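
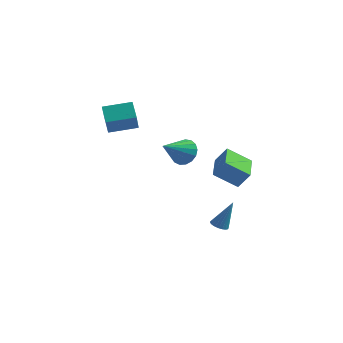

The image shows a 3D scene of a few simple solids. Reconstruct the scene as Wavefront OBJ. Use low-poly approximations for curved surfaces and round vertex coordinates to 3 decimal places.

v -4.379 1.53 1.767
v -4.233 0.82 2.87
v -2.972 2.205 2.016
v -2.826 1.495 3.119
v -3.854 0.665 1.141
v -3.708 -0.045 2.244
v -2.447 1.34 1.39
v -2.301 0.63 2.493
v 0.439 -0.062 0.768
v 1.003 0.075 1.361
v -0.259 -1.358 1.732
v 0.701 0.313 1.461
v 0.338 0.464 1.403
v -0.001 0.495 1.199
v -0.24 0.399 0.896
v -0.323 0.197 0.564
v -0.231 -0.064 0.279
v 0.014 -0.325 0.106
v 0.356 -0.525 0.085
v 0.718 -0.619 0.22
v 1.015 -0.585 0.481
v 1.181 -0.432 0.808
v 1.177 -0.193 1.125
v 2.308 -1.244 0.076
v 2.903 -1.146 0.96
v 1.9 0.456 0.162
v 2.495 0.554 1.046
v 3.505 -0.914 -0.766
v 4.1 -0.816 0.118
v 3.097 0.786 -0.68
v 3.692 0.884 0.204
v 2.319 -0.088 -4.188
v 2.666 0.221 -4.397
v 2.921 0.288 -2.632
v 2.503 0.353 -4.366
v 2.308 0.408 -4.304
v 2.115 0.378 -4.221
v 1.957 0.267 -4.134
v 1.862 0.094 -4.055
v 1.845 -0.11 -3.999
v 1.911 -0.31 -3.976
v 2.047 -0.472 -3.99
v 2.231 -0.568 -4.037
v 2.429 -0.58 -4.111
v 2.608 -0.508 -4.198
v 2.738 -0.363 -4.283
v 2.795 -0.171 -4.352
v 2.769 0.036 -4.392
f 2 4 1
f 5 2 1
f 1 4 3
f 3 5 1
f 2 8 4
f 6 2 5
f 6 8 2
f 4 8 3
f 7 5 3
f 3 8 7
f 7 6 5
f 8 6 7
f 10 9 12
f 10 12 11
f 12 9 13
f 12 13 11
f 13 9 14
f 13 14 11
f 14 9 15
f 14 15 11
f 15 9 16
f 15 16 11
f 16 9 17
f 16 17 11
f 17 9 18
f 17 18 11
f 18 9 19
f 18 19 11
f 19 9 20
f 19 20 11
f 20 9 21
f 20 21 11
f 21 9 22
f 21 22 11
f 22 9 23
f 22 23 11
f 23 9 10
f 23 10 11
f 25 27 24
f 28 25 24
f 24 27 26
f 26 28 24
f 25 31 27
f 29 25 28
f 29 31 25
f 27 31 26
f 30 28 26
f 26 31 30
f 30 29 28
f 31 29 30
f 33 32 35
f 33 35 34
f 35 32 36
f 35 36 34
f 36 32 37
f 36 37 34
f 37 32 38
f 37 38 34
f 38 32 39
f 38 39 34
f 39 32 40
f 39 40 34
f 40 32 41
f 40 41 34
f 41 32 42
f 41 42 34
f 42 32 43
f 42 43 34
f 43 32 44
f 43 44 34
f 44 32 45
f 44 45 34
f 45 32 46
f 45 46 34
f 46 32 47
f 46 47 34
f 47 32 48
f 47 48 34
f 48 32 33
f 48 33 34



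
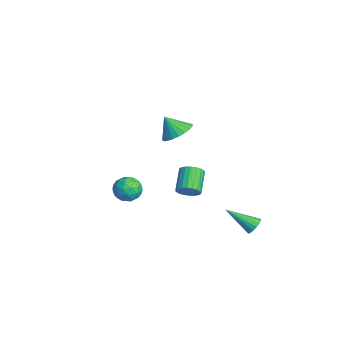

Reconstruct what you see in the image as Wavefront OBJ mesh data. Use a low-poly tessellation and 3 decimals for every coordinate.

v 1.644 0.537 3.258
v 2.576 0.42 3.539
v 1.236 -0.117 4.342
v 2.478 0.774 3.715
v 2.235 1.087 3.812
v 1.891 1.305 3.814
v 1.504 1.39 3.719
v 1.141 1.327 3.544
v 0.865 1.128 3.32
v 0.724 0.826 3.085
v 0.742 0.474 2.88
v 0.916 0.133 2.741
v 1.216 -0.138 2.69
v 1.59 -0.293 2.738
v 1.973 -0.304 2.876
v 2.3 -0.17 3.08
v 2.513 0.086 3.314
v 1.888 -1.708 -0.151
v 2.415 -1.623 -0.855
v 2.125 -3.117 -0.145
v 2.652 -3.032 -0.849
v 2.905 -2.709 -0.067
v 2.758 -1.838 -0.071
v 1.782 -2.902 -0.929
v 1.635 -2.031 -0.933
v 2.349 -2.36 -1.336
v 3.043 -2.241 -0.803
v 1.497 -2.499 -0.197
v 2.191 -2.38 0.336
v 2.131 -1.542 -0.504
v 2.409 -3.198 -0.496
v 2.558 -3.009 -0.037
v 2.867 -2.958 -0.451
v 2.333 -1.668 -0.042
v 2.642 -1.618 -0.456
v 2.93 -2.257 0.007
v 1.898 -3.122 -0.544
v 2.207 -3.072 -0.958
v 1.673 -1.782 -0.549
v 1.982 -1.731 -0.963
v 1.61 -2.483 -1.007
v 2.401 -1.925 -1.2
v 2.54 -2.753 -1.197
v 2.029 -2.677 -1.244
v 1.943 -2.165 -1.246
v 2.809 -1.855 -0.887
v 2.948 -2.683 -0.883
v 3.097 -2.494 -0.424
v 3.011 -1.982 -0.426
v 2.77 -2.289 -1.17
v 1.592 -2.057 -0.117
v 1.731 -2.885 -0.113
v 1.529 -2.758 -0.574
v 1.443 -2.246 -0.576
v 2 -1.987 0.197
v 2.139 -2.815 0.2
v 2.597 -2.575 0.246
v 2.511 -2.063 0.244
v 1.77 -2.451 0.17
v -2.316 2.015 -4.352
v -1.906 1.861 -3.731
v -3.154 2.352 -2.786
v -3.564 2.505 -3.408
v -1.83 2.162 -3.787
v -3.078 2.653 -2.842
v -1.838 2.438 -3.941
v -3.086 2.929 -2.996
v -1.928 2.641 -4.166
v -3.176 3.132 -3.221
v -2.086 2.735 -4.423
v -3.334 3.226 -3.478
v -2.283 2.705 -4.668
v -3.531 3.196 -3.723
v -2.486 2.555 -4.858
v -3.734 3.046 -3.914
v -2.66 2.312 -4.961
v -3.908 2.803 -4.017
v -2.774 2.018 -4.959
v -4.022 2.509 -4.014
v -2.809 1.722 -4.852
v -4.057 2.213 -3.907
v -2.759 1.478 -4.658
v -4.006 1.969 -3.713
v -2.632 1.326 -4.412
v -3.88 1.817 -3.467
v -2.451 1.293 -4.155
v -3.698 1.784 -3.21
v -2.246 1.385 -3.932
v -3.494 1.876 -2.988
v -2.053 1.586 -3.782
v -3.301 2.077 -2.838
v 4.336 4.237 -3.071
v 4.86 4.216 -2.781
v 3.664 2.763 -1.969
v 4.719 4.389 -2.635
v 4.501 4.532 -2.576
v 4.251 4.617 -2.615
v 4.018 4.627 -2.744
v 3.848 4.559 -2.939
v 3.774 4.428 -3.159
v 3.812 4.259 -3.362
v 3.953 4.085 -3.508
v 4.171 3.942 -3.567
v 4.421 3.857 -3.528
v 4.654 3.847 -3.398
v 4.825 3.915 -3.204
v 4.898 4.046 -2.984
f 2 1 4
f 2 4 3
f 4 1 5
f 4 5 3
f 5 1 6
f 5 6 3
f 6 1 7
f 6 7 3
f 7 1 8
f 7 8 3
f 8 1 9
f 8 9 3
f 9 1 10
f 9 10 3
f 10 1 11
f 10 11 3
f 11 1 12
f 11 12 3
f 12 1 13
f 12 13 3
f 13 1 14
f 13 14 3
f 14 1 15
f 14 15 3
f 15 1 16
f 15 16 3
f 16 1 17
f 16 17 3
f 17 1 2
f 17 2 3
f 18 55 34
f 55 29 58
f 34 58 23
f 55 58 34
f 18 34 30
f 34 23 35
f 30 35 19
f 34 35 30
f 18 30 39
f 30 19 40
f 39 40 25
f 30 40 39
f 18 39 51
f 39 25 54
f 51 54 28
f 39 54 51
f 18 51 55
f 51 28 59
f 55 59 29
f 51 59 55
f 19 35 46
f 35 23 49
f 46 49 27
f 35 49 46
f 23 58 36
f 58 29 57
f 36 57 22
f 58 57 36
f 29 59 56
f 59 28 52
f 56 52 20
f 59 52 56
f 28 54 53
f 54 25 41
f 53 41 24
f 54 41 53
f 25 40 45
f 40 19 42
f 45 42 26
f 40 42 45
f 21 47 33
f 47 27 48
f 33 48 22
f 47 48 33
f 21 33 31
f 33 22 32
f 31 32 20
f 33 32 31
f 21 31 38
f 31 20 37
f 38 37 24
f 31 37 38
f 21 38 43
f 38 24 44
f 43 44 26
f 38 44 43
f 21 43 47
f 43 26 50
f 47 50 27
f 43 50 47
f 22 48 36
f 48 27 49
f 36 49 23
f 48 49 36
f 20 32 56
f 32 22 57
f 56 57 29
f 32 57 56
f 24 37 53
f 37 20 52
f 53 52 28
f 37 52 53
f 26 44 45
f 44 24 41
f 45 41 25
f 44 41 45
f 27 50 46
f 50 26 42
f 46 42 19
f 50 42 46
f 61 60 64
f 61 64 62
f 62 64 65
f 62 65 63
f 64 60 66
f 64 66 65
f 65 66 67
f 65 67 63
f 66 60 68
f 66 68 67
f 67 68 69
f 67 69 63
f 68 60 70
f 68 70 69
f 69 70 71
f 69 71 63
f 70 60 72
f 70 72 71
f 71 72 73
f 71 73 63
f 72 60 74
f 72 74 73
f 73 74 75
f 73 75 63
f 74 60 76
f 74 76 75
f 75 76 77
f 75 77 63
f 76 60 78
f 76 78 77
f 77 78 79
f 77 79 63
f 78 60 80
f 78 80 79
f 79 80 81
f 79 81 63
f 80 60 82
f 80 82 81
f 81 82 83
f 81 83 63
f 82 60 84
f 82 84 83
f 83 84 85
f 83 85 63
f 84 60 86
f 84 86 85
f 85 86 87
f 85 87 63
f 86 60 88
f 86 88 87
f 87 88 89
f 87 89 63
f 88 60 90
f 88 90 89
f 89 90 91
f 89 91 63
f 90 60 61
f 90 61 91
f 91 61 62
f 91 62 63
f 93 92 95
f 93 95 94
f 95 92 96
f 95 96 94
f 96 92 97
f 96 97 94
f 97 92 98
f 97 98 94
f 98 92 99
f 98 99 94
f 99 92 100
f 99 100 94
f 100 92 101
f 100 101 94
f 101 92 102
f 101 102 94
f 102 92 103
f 102 103 94
f 103 92 104
f 103 104 94
f 104 92 105
f 104 105 94
f 105 92 106
f 105 106 94
f 106 92 107
f 106 107 94
f 107 92 93
f 107 93 94



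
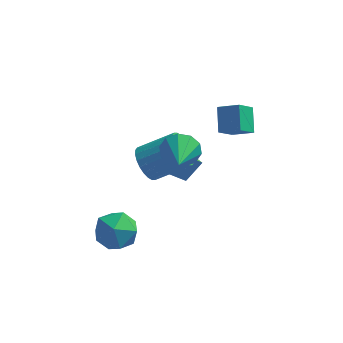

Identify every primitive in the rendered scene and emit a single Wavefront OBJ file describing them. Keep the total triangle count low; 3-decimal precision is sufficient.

v -0.825 -1.186 0.662
v -0.368 -1.678 0.093
v 1.161 -1.366 1.048
v 0.705 -0.874 1.618
v -0.342 -1.367 -0.051
v 1.187 -1.055 0.905
v -0.389 -1.028 -0.086
v 1.14 -0.717 0.87
v -0.502 -0.714 -0.007
v 1.027 -0.403 0.948
v -0.665 -0.472 0.174
v 0.865 -0.16 1.129
v -0.851 -0.338 0.429
v 0.678 -0.026 1.384
v -1.034 -0.333 0.719
v 0.495 -0.021 1.675
v -1.185 -0.458 1.001
v 0.344 -0.147 1.957
v -1.281 -0.694 1.232
v 0.248 -0.382 2.187
v -1.307 -1.005 1.375
v 0.222 -0.693 2.331
v -1.26 -1.343 1.41
v 0.269 -1.032 2.366
v -1.147 -1.657 1.332
v 0.382 -1.346 2.287
v -0.985 -1.9 1.151
v 0.545 -1.588 2.106
v -0.798 -2.034 0.896
v 0.731 -1.722 1.851
v -0.615 -2.039 0.605
v 0.914 -1.727 1.561
v -0.464 -1.913 0.323
v 1.065 -1.602 1.279
v -0.267 1.43 -2.276
v -0.913 0.703 -1.082
v 0.359 2.086 -1.538
v -0.287 1.36 -0.343
v 0.627 0.6 -2.297
v -0.019 -0.126 -1.102
v 1.253 1.257 -1.558
v 0.607 0.53 -0.364
v 0.69 -1.628 2.308
v 1.077 -1.306 3.042
v 0.83 -3.132 2.892
v 0.534 -1.323 3.129
v 0.051 -1.456 2.902
v -0.188 -1.655 2.448
v -0.091 -1.843 1.94
v 0.304 -1.949 1.573
v 0.847 -1.933 1.486
v 1.33 -1.8 1.713
v 1.569 -1.601 2.167
v 1.472 -1.413 2.675
v -1.566 -2.751 -1.283
v -0.892 -3.423 -1.8
v -2.748 -2.957 -2.56
v -2.074 -3.629 -3.077
v -2.533 -3.933 -2.144
v -1.802 -3.806 -1.355
v -1.838 -2.574 -3.005
v -1.107 -2.447 -2.216
v -1.06 -3.314 -2.864
v -1.489 -4.154 -2.331
v -2.151 -2.226 -2.029
v -2.58 -3.066 -1.496
v 2.145 -0.67 2.787
v 1.968 0.325 3.522
v 2.656 -0.008 2.013
v 2.48 0.988 2.748
v 3.08 -0.848 3.252
v 2.904 0.148 3.987
v 3.592 -0.185 2.478
v 3.415 0.81 3.213
f 2 1 5
f 2 5 3
f 3 5 6
f 3 6 4
f 5 1 7
f 5 7 6
f 6 7 8
f 6 8 4
f 7 1 9
f 7 9 8
f 8 9 10
f 8 10 4
f 9 1 11
f 9 11 10
f 10 11 12
f 10 12 4
f 11 1 13
f 11 13 12
f 12 13 14
f 12 14 4
f 13 1 15
f 13 15 14
f 14 15 16
f 14 16 4
f 15 1 17
f 15 17 16
f 16 17 18
f 16 18 4
f 17 1 19
f 17 19 18
f 18 19 20
f 18 20 4
f 19 1 21
f 19 21 20
f 20 21 22
f 20 22 4
f 21 1 23
f 21 23 22
f 22 23 24
f 22 24 4
f 23 1 25
f 23 25 24
f 24 25 26
f 24 26 4
f 25 1 27
f 25 27 26
f 26 27 28
f 26 28 4
f 27 1 29
f 27 29 28
f 28 29 30
f 28 30 4
f 29 1 31
f 29 31 30
f 30 31 32
f 30 32 4
f 31 1 33
f 31 33 32
f 32 33 34
f 32 34 4
f 33 1 2
f 33 2 34
f 34 2 3
f 34 3 4
f 36 38 35
f 39 36 35
f 35 38 37
f 37 39 35
f 36 42 38
f 40 36 39
f 40 42 36
f 38 42 37
f 41 39 37
f 37 42 41
f 41 40 39
f 42 40 41
f 44 43 46
f 44 46 45
f 46 43 47
f 46 47 45
f 47 43 48
f 47 48 45
f 48 43 49
f 48 49 45
f 49 43 50
f 49 50 45
f 50 43 51
f 50 51 45
f 51 43 52
f 51 52 45
f 52 43 53
f 52 53 45
f 53 43 54
f 53 54 45
f 54 43 44
f 54 44 45
f 55 66 60
f 55 60 56
f 55 56 62
f 55 62 65
f 55 65 66
f 56 60 64
f 60 66 59
f 66 65 57
f 65 62 61
f 62 56 63
f 58 64 59
f 58 59 57
f 58 57 61
f 58 61 63
f 58 63 64
f 59 64 60
f 57 59 66
f 61 57 65
f 63 61 62
f 64 63 56
f 68 70 67
f 71 68 67
f 67 70 69
f 69 71 67
f 68 74 70
f 72 68 71
f 72 74 68
f 70 74 69
f 73 71 69
f 69 74 73
f 73 72 71
f 74 72 73



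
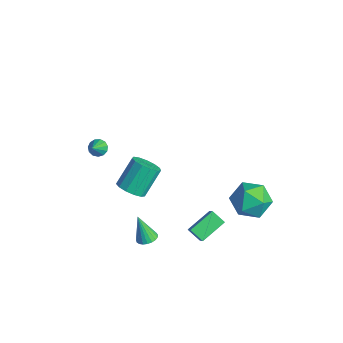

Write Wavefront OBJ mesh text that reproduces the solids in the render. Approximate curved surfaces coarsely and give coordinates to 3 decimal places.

v -2.639 -2.388 0.434
v -2.259 -2.069 0.367
v -2.001 -2.972 1.266
v -2.42 -1.958 0.569
v -2.651 -1.983 0.728
v -2.878 -2.137 0.794
v -3.029 -2.37 0.746
v -3.056 -2.608 0.598
v -2.95 -2.777 0.399
v -2.745 -2.822 0.211
v -2.507 -2.729 0.093
v -2.31 -2.527 0.084
v -2.217 -2.282 0.186
v 2.478 -2.279 -2.031
v 2.846 -2.67 -1.974
v 2.002 -2.521 -0.629
v 2.959 -2.489 -1.904
v 2.989 -2.271 -1.856
v 2.93 -2.055 -1.839
v 2.794 -1.878 -1.854
v 2.602 -1.77 -1.9
v 2.39 -1.749 -1.969
v 2.192 -1.821 -2.049
v 2.044 -1.971 -2.125
v 1.971 -2.175 -2.185
v 1.985 -2.396 -2.218
v 2.085 -2.598 -2.219
v 2.253 -2.744 -2.188
v 2.459 -2.809 -2.129
v 2.669 -2.783 -2.053
v 2.302 -3.001 2.12
v 3.026 -2.812 2.171
v 2.682 -1.81 3.37
v 1.958 -1.999 3.32
v 2.852 -2.543 1.896
v 2.508 -1.541 3.095
v 2.503 -2.419 1.692
v 2.159 -1.417 2.891
v 2.09 -2.48 1.624
v 1.746 -1.478 2.823
v 1.745 -2.706 1.714
v 1.401 -1.704 2.913
v 1.576 -3.026 1.933
v 1.232 -2.024 3.132
v 1.638 -3.338 2.211
v 1.294 -2.336 3.411
v 1.911 -3.543 2.461
v 1.567 -2.541 3.66
v 2.308 -3.576 2.602
v 1.964 -2.574 3.801
v 2.703 -3.426 2.591
v 2.359 -2.424 3.79
v 2.971 -3.141 2.43
v 2.627 -2.14 3.629
v 1.986 0.137 -3.113
v 1.708 1.462 -2.515
v 2.607 0.473 -3.568
v 2.329 1.798 -2.97
v 2.691 -0.078 -2.31
v 2.413 1.247 -1.712
v 3.312 0.258 -2.765
v 3.034 1.583 -2.167
v 1.439 4.379 -2.398
v 2.57 4.483 -2.414
v 1.61 2.577 -2.086
v 2.741 2.681 -2.102
v 2.141 3.13 -1.248
v 2.036 4.244 -1.441
v 2.144 2.816 -3.059
v 2.039 3.93 -3.252
v 3.006 3.517 -2.822
v 3.004 3.711 -1.703
v 1.176 3.349 -2.797
v 1.174 3.543 -1.678
f 2 1 4
f 2 4 3
f 4 1 5
f 4 5 3
f 5 1 6
f 5 6 3
f 6 1 7
f 6 7 3
f 7 1 8
f 7 8 3
f 8 1 9
f 8 9 3
f 9 1 10
f 9 10 3
f 10 1 11
f 10 11 3
f 11 1 12
f 11 12 3
f 12 1 13
f 12 13 3
f 13 1 2
f 13 2 3
f 15 14 17
f 15 17 16
f 17 14 18
f 17 18 16
f 18 14 19
f 18 19 16
f 19 14 20
f 19 20 16
f 20 14 21
f 20 21 16
f 21 14 22
f 21 22 16
f 22 14 23
f 22 23 16
f 23 14 24
f 23 24 16
f 24 14 25
f 24 25 16
f 25 14 26
f 25 26 16
f 26 14 27
f 26 27 16
f 27 14 28
f 27 28 16
f 28 14 29
f 28 29 16
f 29 14 30
f 29 30 16
f 30 14 15
f 30 15 16
f 32 31 35
f 32 35 33
f 33 35 36
f 33 36 34
f 35 31 37
f 35 37 36
f 36 37 38
f 36 38 34
f 37 31 39
f 37 39 38
f 38 39 40
f 38 40 34
f 39 31 41
f 39 41 40
f 40 41 42
f 40 42 34
f 41 31 43
f 41 43 42
f 42 43 44
f 42 44 34
f 43 31 45
f 43 45 44
f 44 45 46
f 44 46 34
f 45 31 47
f 45 47 46
f 46 47 48
f 46 48 34
f 47 31 49
f 47 49 48
f 48 49 50
f 48 50 34
f 49 31 51
f 49 51 50
f 50 51 52
f 50 52 34
f 51 31 53
f 51 53 52
f 52 53 54
f 52 54 34
f 53 31 32
f 53 32 54
f 54 32 33
f 54 33 34
f 56 58 55
f 59 56 55
f 55 58 57
f 57 59 55
f 56 62 58
f 60 56 59
f 60 62 56
f 58 62 57
f 61 59 57
f 57 62 61
f 61 60 59
f 62 60 61
f 63 74 68
f 63 68 64
f 63 64 70
f 63 70 73
f 63 73 74
f 64 68 72
f 68 74 67
f 74 73 65
f 73 70 69
f 70 64 71
f 66 72 67
f 66 67 65
f 66 65 69
f 66 69 71
f 66 71 72
f 67 72 68
f 65 67 74
f 69 65 73
f 71 69 70
f 72 71 64



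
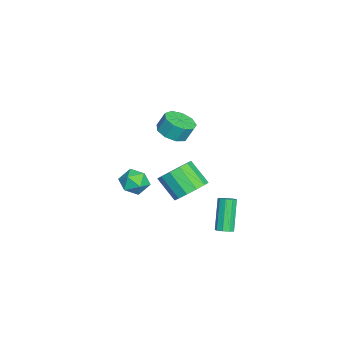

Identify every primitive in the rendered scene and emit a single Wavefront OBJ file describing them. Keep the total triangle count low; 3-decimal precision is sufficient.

v 2.908 2.544 -3.932
v 3.227 2.169 -3.735
v 2.131 2.182 -1.932
v 1.812 2.556 -2.128
v 3.359 2.498 -3.657
v 2.263 2.51 -1.854
v 3.28 2.848 -3.708
v 2.184 2.861 -1.905
v 3.026 3.056 -3.863
v 1.931 3.068 -2.06
v 2.718 3.024 -4.051
v 1.622 3.037 -2.247
v 2.498 2.767 -4.182
v 1.402 2.78 -2.379
v 2.47 2.406 -4.197
v 1.374 2.419 -2.393
v 2.647 2.109 -4.087
v 1.551 2.122 -2.284
v 2.946 2.016 -3.905
v 1.85 2.028 -2.102
v 2.652 -0.339 3.48
v 3.136 -1.058 3.845
v 3.091 -0.62 4.765
v 2.608 0.099 4.4
v 3.54 -0.599 3.647
v 3.495 -0.161 4.567
v 3.529 -0.018 3.37
v 3.484 0.419 4.291
v 3.108 0.412 3.145
v 3.063 0.85 4.066
v 2.474 0.491 3.077
v 2.429 0.929 3.997
v 1.923 0.182 3.197
v 1.878 0.62 4.117
v 1.714 -0.371 3.449
v 1.669 0.067 4.37
v 1.943 -0.909 3.716
v 1.898 -0.471 4.636
v 2.505 -1.18 3.872
v 2.46 -0.743 4.793
v 1.184 -1.742 -1.816
v 1.958 -2.19 -1.505
v 0.422 -3.07 -1.835
v 1.196 -3.518 -1.524
v 0.732 -2.923 -0.953
v 1.203 -2.102 -0.941
v 1.177 -3.158 -2.399
v 1.648 -2.337 -2.387
v 1.953 -3.065 -1.866
v 1.679 -2.92 -0.972
v 0.701 -2.34 -2.368
v 0.427 -2.195 -1.474
v 2.259 0.654 -1.399
v 2.841 -0.178 -1.794
v 2.184 -1.207 -0.597
v 1.601 -0.374 -0.201
v 3.192 0.093 -1.368
v 2.535 -0.936 -0.171
v 3.247 0.541 -0.953
v 2.589 -0.487 0.244
v 2.988 1.026 -0.679
v 2.33 -0.003 0.519
v 2.497 1.393 -0.633
v 1.84 0.364 0.564
v 1.931 1.525 -0.83
v 1.273 0.496 0.367
v 1.469 1.381 -1.208
v 0.811 0.352 -0.011
v 1.257 1.006 -1.647
v 0.6 -0.023 -0.449
v 1.364 0.52 -2.006
v 0.706 -0.509 -0.809
v 1.755 0.076 -2.173
v 1.097 -0.953 -0.976
v 2.305 -0.184 -2.094
v 1.648 -1.213 -0.896
f 2 1 5
f 2 5 3
f 3 5 6
f 3 6 4
f 5 1 7
f 5 7 6
f 6 7 8
f 6 8 4
f 7 1 9
f 7 9 8
f 8 9 10
f 8 10 4
f 9 1 11
f 9 11 10
f 10 11 12
f 10 12 4
f 11 1 13
f 11 13 12
f 12 13 14
f 12 14 4
f 13 1 15
f 13 15 14
f 14 15 16
f 14 16 4
f 15 1 17
f 15 17 16
f 16 17 18
f 16 18 4
f 17 1 19
f 17 19 18
f 18 19 20
f 18 20 4
f 19 1 2
f 19 2 20
f 20 2 3
f 20 3 4
f 22 21 25
f 22 25 23
f 23 25 26
f 23 26 24
f 25 21 27
f 25 27 26
f 26 27 28
f 26 28 24
f 27 21 29
f 27 29 28
f 28 29 30
f 28 30 24
f 29 21 31
f 29 31 30
f 30 31 32
f 30 32 24
f 31 21 33
f 31 33 32
f 32 33 34
f 32 34 24
f 33 21 35
f 33 35 34
f 34 35 36
f 34 36 24
f 35 21 37
f 35 37 36
f 36 37 38
f 36 38 24
f 37 21 39
f 37 39 38
f 38 39 40
f 38 40 24
f 39 21 22
f 39 22 40
f 40 22 23
f 40 23 24
f 41 52 46
f 41 46 42
f 41 42 48
f 41 48 51
f 41 51 52
f 42 46 50
f 46 52 45
f 52 51 43
f 51 48 47
f 48 42 49
f 44 50 45
f 44 45 43
f 44 43 47
f 44 47 49
f 44 49 50
f 45 50 46
f 43 45 52
f 47 43 51
f 49 47 48
f 50 49 42
f 54 53 57
f 54 57 55
f 55 57 58
f 55 58 56
f 57 53 59
f 57 59 58
f 58 59 60
f 58 60 56
f 59 53 61
f 59 61 60
f 60 61 62
f 60 62 56
f 61 53 63
f 61 63 62
f 62 63 64
f 62 64 56
f 63 53 65
f 63 65 64
f 64 65 66
f 64 66 56
f 65 53 67
f 65 67 66
f 66 67 68
f 66 68 56
f 67 53 69
f 67 69 68
f 68 69 70
f 68 70 56
f 69 53 71
f 69 71 70
f 70 71 72
f 70 72 56
f 71 53 73
f 71 73 72
f 72 73 74
f 72 74 56
f 73 53 75
f 73 75 74
f 74 75 76
f 74 76 56
f 75 53 54
f 75 54 76
f 76 54 55
f 76 55 56



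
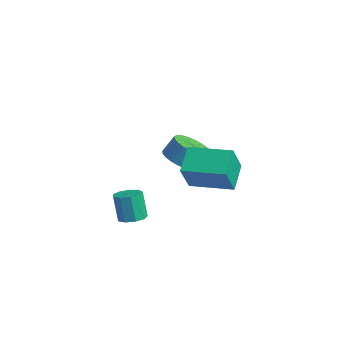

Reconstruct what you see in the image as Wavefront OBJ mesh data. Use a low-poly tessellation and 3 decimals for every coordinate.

v 1.803 -3.132 1.05
v 2.423 -3.34 1.235
v 2.018 -3.336 2.596
v 1.397 -3.128 2.41
v 2.406 -2.875 1.228
v 2.001 -2.871 2.589
v 2.107 -2.53 1.138
v 1.702 -2.526 2.499
v 1.665 -2.467 1.007
v 1.26 -2.463 2.368
v 1.288 -2.715 0.895
v 0.883 -2.711 2.256
v 1.151 -3.158 0.856
v 0.746 -3.154 2.217
v 1.32 -3.589 0.907
v 0.914 -3.585 2.268
v 1.714 -3.806 1.025
v 1.309 -3.802 2.386
v 2.15 -3.707 1.155
v 1.744 -3.703 2.515
v -1.788 1.781 1.436
v -1.138 2.405 0.937
v -0.942 2.943 1.864
v -1.592 2.319 2.364
v -1.485 2.603 0.895
v -1.289 3.141 1.823
v -1.878 2.676 0.936
v -1.682 3.215 1.863
v -2.257 2.613 1.052
v -2.062 3.152 1.98
v -2.565 2.423 1.227
v -2.37 2.962 2.155
v -2.755 2.136 1.434
v -2.559 2.674 2.362
v -2.797 1.794 1.642
v -2.601 2.332 2.569
v -2.686 1.45 1.818
v -2.49 1.989 2.745
v -2.438 1.157 1.936
v -2.242 1.695 2.863
v -2.091 0.959 1.977
v -1.895 1.497 2.905
v -1.698 0.885 1.937
v -1.502 1.424 2.864
v -1.318 0.948 1.82
v -1.123 1.487 2.748
v -1.01 1.138 1.645
v -0.815 1.677 2.573
v -0.821 1.426 1.438
v -0.625 1.964 2.366
v -0.779 1.768 1.231
v -0.583 2.306 2.158
v -0.89 2.111 1.055
v -0.694 2.65 1.982
v 1.77 0.269 3.535
v 2.298 -0.547 5.026
v 3.389 1.583 3.68
v 3.917 0.767 5.172
v 2.603 -0.667 2.728
v 3.131 -1.483 4.22
v 4.222 0.647 2.874
v 4.75 -0.169 4.365
f 2 1 5
f 2 5 3
f 3 5 6
f 3 6 4
f 5 1 7
f 5 7 6
f 6 7 8
f 6 8 4
f 7 1 9
f 7 9 8
f 8 9 10
f 8 10 4
f 9 1 11
f 9 11 10
f 10 11 12
f 10 12 4
f 11 1 13
f 11 13 12
f 12 13 14
f 12 14 4
f 13 1 15
f 13 15 14
f 14 15 16
f 14 16 4
f 15 1 17
f 15 17 16
f 16 17 18
f 16 18 4
f 17 1 19
f 17 19 18
f 18 19 20
f 18 20 4
f 19 1 2
f 19 2 20
f 20 2 3
f 20 3 4
f 22 21 25
f 22 25 23
f 23 25 26
f 23 26 24
f 25 21 27
f 25 27 26
f 26 27 28
f 26 28 24
f 27 21 29
f 27 29 28
f 28 29 30
f 28 30 24
f 29 21 31
f 29 31 30
f 30 31 32
f 30 32 24
f 31 21 33
f 31 33 32
f 32 33 34
f 32 34 24
f 33 21 35
f 33 35 34
f 34 35 36
f 34 36 24
f 35 21 37
f 35 37 36
f 36 37 38
f 36 38 24
f 37 21 39
f 37 39 38
f 38 39 40
f 38 40 24
f 39 21 41
f 39 41 40
f 40 41 42
f 40 42 24
f 41 21 43
f 41 43 42
f 42 43 44
f 42 44 24
f 43 21 45
f 43 45 44
f 44 45 46
f 44 46 24
f 45 21 47
f 45 47 46
f 46 47 48
f 46 48 24
f 47 21 49
f 47 49 48
f 48 49 50
f 48 50 24
f 49 21 51
f 49 51 50
f 50 51 52
f 50 52 24
f 51 21 53
f 51 53 52
f 52 53 54
f 52 54 24
f 53 21 22
f 53 22 54
f 54 22 23
f 54 23 24
f 56 58 55
f 59 56 55
f 55 58 57
f 57 59 55
f 56 62 58
f 60 56 59
f 60 62 56
f 58 62 57
f 61 59 57
f 57 62 61
f 61 60 59
f 62 60 61



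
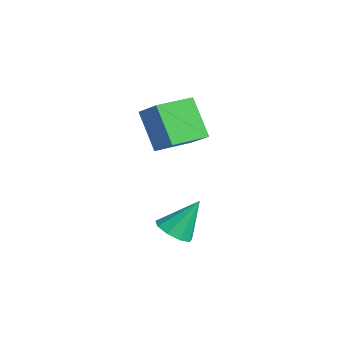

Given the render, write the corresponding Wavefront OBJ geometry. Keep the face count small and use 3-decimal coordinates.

v -3.811 0.582 -0.596
v -4.824 0.407 0.77
v -4.142 1.993 -0.66
v -5.155 1.817 0.707
v -2.845 0.843 0.153
v -3.858 0.667 1.52
v -3.176 2.253 0.09
v -4.189 2.078 1.456
v -2.294 0.676 -3.585
v -1.577 0.616 -3.57
v -2.246 1.564 -2.315
v -1.708 1.007 -3.839
v -2.113 1.244 -3.989
v -2.603 1.214 -3.949
v -2.949 0.933 -3.739
v -2.988 0.531 -3.457
v -2.702 0.197 -3.234
v -2.226 0.087 -3.175
v -1.781 0.253 -3.308
f 2 4 1
f 5 2 1
f 1 4 3
f 3 5 1
f 2 8 4
f 6 2 5
f 6 8 2
f 4 8 3
f 7 5 3
f 3 8 7
f 7 6 5
f 8 6 7
f 10 9 12
f 10 12 11
f 12 9 13
f 12 13 11
f 13 9 14
f 13 14 11
f 14 9 15
f 14 15 11
f 15 9 16
f 15 16 11
f 16 9 17
f 16 17 11
f 17 9 18
f 17 18 11
f 18 9 19
f 18 19 11
f 19 9 10
f 19 10 11



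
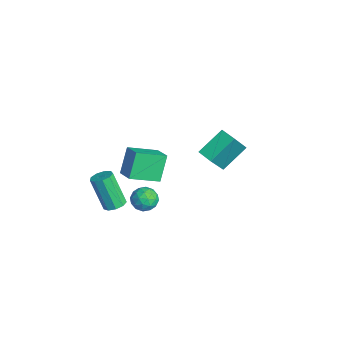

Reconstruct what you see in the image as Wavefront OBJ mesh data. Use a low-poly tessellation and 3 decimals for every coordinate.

v -0.622 2.539 0.628
v -1.055 3.89 1.62
v 0.169 2.897 0.486
v -0.264 4.248 1.477
v 0.064 1.632 2.163
v -0.369 2.983 3.154
v 0.855 1.99 2.02
v 0.422 3.341 3.012
v 0.128 -1.086 -0.344
v 0.66 -0.658 -0.043
v 0.82 -2.062 -0.177
v 1.352 -1.634 0.124
v 0.709 -1.742 0.488
v 0.282 -1.139 0.385
v 1.198 -1.581 -0.605
v 0.771 -0.978 -0.708
v 1.322 -0.964 -0.204
v 1.019 -1.063 0.471
v 0.461 -1.657 -0.691
v 0.158 -1.756 -0.016
v 0.333 -0.786 -0.208
v 1.147 -1.934 -0.012
v 0.769 -1.997 0.202
v 1.082 -1.745 0.379
v 0.111 -1.069 0.044
v 0.424 -0.817 0.221
v 0.453 -1.454 0.532
v 1.056 -1.903 -0.441
v 1.369 -1.651 -0.264
v 0.398 -0.975 -0.599
v 0.711 -0.723 -0.422
v 1.027 -1.266 -0.752
v 1.035 -0.714 -0.126
v 1.442 -1.288 -0.028
v 1.351 -1.257 -0.456
v 1.1 -0.903 -0.517
v 0.857 -0.773 0.271
v 1.264 -1.346 0.369
v 0.886 -1.41 0.583
v 0.635 -1.055 0.523
v 1.246 -0.952 0.176
v 0.216 -1.374 -0.589
v 0.623 -1.947 -0.491
v 0.845 -1.665 -0.743
v 0.594 -1.31 -0.803
v 0.038 -1.432 -0.192
v 0.445 -2.006 -0.094
v 0.38 -1.817 0.297
v 0.129 -1.463 0.236
v 0.234 -1.768 -0.396
v 0.613 -2.815 -0.251
v 1.004 -3.268 -0.205
v 0.278 -3.718 1.536
v -0.113 -3.265 1.491
v 1.167 -2.925 -0.049
v 0.441 -3.376 1.693
v 1.071 -2.531 0.013
v 0.345 -2.982 1.755
v 0.76 -2.27 -0.048
v 0.035 -2.72 1.693
v 0.381 -2.263 -0.205
v -0.345 -2.714 1.537
v 0.11 -2.515 -0.383
v -0.615 -2.966 1.359
v 0.074 -2.907 -0.499
v -0.651 -3.357 1.243
v 0.291 -3.256 -0.499
v -0.435 -3.706 1.243
v 0.658 -3.398 -0.383
v -0.068 -3.849 1.359
v 1.294 -0.831 4.057
v 1.262 -2.336 4.683
v 2.292 -0.682 4.469
v 2.26 -2.186 5.095
v 1.9 -1.374 2.785
v 1.868 -2.878 3.411
v 2.898 -1.224 3.197
v 2.866 -2.729 3.823
f 2 4 1
f 5 2 1
f 1 4 3
f 3 5 1
f 2 8 4
f 6 2 5
f 6 8 2
f 4 8 3
f 7 5 3
f 3 8 7
f 7 6 5
f 8 6 7
f 9 46 25
f 46 20 49
f 25 49 14
f 46 49 25
f 9 25 21
f 25 14 26
f 21 26 10
f 25 26 21
f 9 21 30
f 21 10 31
f 30 31 16
f 21 31 30
f 9 30 42
f 30 16 45
f 42 45 19
f 30 45 42
f 9 42 46
f 42 19 50
f 46 50 20
f 42 50 46
f 10 26 37
f 26 14 40
f 37 40 18
f 26 40 37
f 14 49 27
f 49 20 48
f 27 48 13
f 49 48 27
f 20 50 47
f 50 19 43
f 47 43 11
f 50 43 47
f 19 45 44
f 45 16 32
f 44 32 15
f 45 32 44
f 16 31 36
f 31 10 33
f 36 33 17
f 31 33 36
f 12 38 24
f 38 18 39
f 24 39 13
f 38 39 24
f 12 24 22
f 24 13 23
f 22 23 11
f 24 23 22
f 12 22 29
f 22 11 28
f 29 28 15
f 22 28 29
f 12 29 34
f 29 15 35
f 34 35 17
f 29 35 34
f 12 34 38
f 34 17 41
f 38 41 18
f 34 41 38
f 13 39 27
f 39 18 40
f 27 40 14
f 39 40 27
f 11 23 47
f 23 13 48
f 47 48 20
f 23 48 47
f 15 28 44
f 28 11 43
f 44 43 19
f 28 43 44
f 17 35 36
f 35 15 32
f 36 32 16
f 35 32 36
f 18 41 37
f 41 17 33
f 37 33 10
f 41 33 37
f 52 51 55
f 52 55 53
f 53 55 56
f 53 56 54
f 55 51 57
f 55 57 56
f 56 57 58
f 56 58 54
f 57 51 59
f 57 59 58
f 58 59 60
f 58 60 54
f 59 51 61
f 59 61 60
f 60 61 62
f 60 62 54
f 61 51 63
f 61 63 62
f 62 63 64
f 62 64 54
f 63 51 65
f 63 65 64
f 64 65 66
f 64 66 54
f 65 51 67
f 65 67 66
f 66 67 68
f 66 68 54
f 67 51 69
f 67 69 68
f 68 69 70
f 68 70 54
f 69 51 52
f 69 52 70
f 70 52 53
f 70 53 54
f 72 74 71
f 75 72 71
f 71 74 73
f 73 75 71
f 72 78 74
f 76 72 75
f 76 78 72
f 74 78 73
f 77 75 73
f 73 78 77
f 77 76 75
f 78 76 77



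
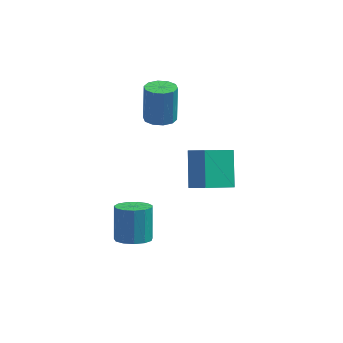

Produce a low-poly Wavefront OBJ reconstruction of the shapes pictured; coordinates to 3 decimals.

v 0.357 -3.954 -3.001
v 1.184 -3.701 -3.095
v 1.07 -2.773 -1.592
v 0.243 -3.026 -1.499
v 0.91 -3.365 -3.324
v 0.796 -2.437 -1.821
v 0.46 -3.216 -3.45
v 0.347 -2.288 -1.947
v -0.022 -3.301 -3.433
v -0.136 -2.373 -1.93
v -0.384 -3.594 -3.28
v -0.498 -2.666 -1.777
v -0.511 -4.001 -3.038
v -0.625 -3.073 -1.535
v -0.362 -4.393 -2.785
v -0.476 -3.465 -1.282
v 0.015 -4.646 -2.6
v -0.099 -3.718 -1.097
v 0.501 -4.679 -2.543
v 0.387 -3.751 -1.04
v 0.941 -4.482 -2.631
v 0.827 -3.554 -1.128
v 1.195 -4.117 -2.837
v 1.082 -3.189 -1.334
v 1.053 0.108 2.037
v 1.823 0.11 2.048
v 1.796 0.635 3.853
v 1.027 0.632 3.843
v 1.677 0.544 1.92
v 1.65 1.069 3.725
v 1.292 0.811 1.836
v 1.265 1.336 3.641
v 0.816 0.81 1.83
v 0.789 1.335 3.635
v 0.431 0.54 1.902
v 0.404 1.065 3.707
v 0.284 0.105 2.027
v 0.257 0.63 3.832
v 0.43 -0.329 2.155
v 0.403 0.196 3.96
v 0.815 -0.596 2.239
v 0.788 -0.071 4.044
v 1.291 -0.595 2.245
v 1.264 -0.07 4.05
v 1.676 -0.325 2.173
v 1.649 0.2 3.978
v 3.411 -2.431 -0.318
v 3.21 -1.031 1.053
v 2.598 -1.965 -0.913
v 2.397 -0.565 0.458
v 4.623 -1.415 -1.178
v 4.422 -0.015 0.193
v 3.81 -0.949 -1.773
v 3.609 0.451 -0.402
f 2 1 5
f 2 5 3
f 3 5 6
f 3 6 4
f 5 1 7
f 5 7 6
f 6 7 8
f 6 8 4
f 7 1 9
f 7 9 8
f 8 9 10
f 8 10 4
f 9 1 11
f 9 11 10
f 10 11 12
f 10 12 4
f 11 1 13
f 11 13 12
f 12 13 14
f 12 14 4
f 13 1 15
f 13 15 14
f 14 15 16
f 14 16 4
f 15 1 17
f 15 17 16
f 16 17 18
f 16 18 4
f 17 1 19
f 17 19 18
f 18 19 20
f 18 20 4
f 19 1 21
f 19 21 20
f 20 21 22
f 20 22 4
f 21 1 23
f 21 23 22
f 22 23 24
f 22 24 4
f 23 1 2
f 23 2 24
f 24 2 3
f 24 3 4
f 26 25 29
f 26 29 27
f 27 29 30
f 27 30 28
f 29 25 31
f 29 31 30
f 30 31 32
f 30 32 28
f 31 25 33
f 31 33 32
f 32 33 34
f 32 34 28
f 33 25 35
f 33 35 34
f 34 35 36
f 34 36 28
f 35 25 37
f 35 37 36
f 36 37 38
f 36 38 28
f 37 25 39
f 37 39 38
f 38 39 40
f 38 40 28
f 39 25 41
f 39 41 40
f 40 41 42
f 40 42 28
f 41 25 43
f 41 43 42
f 42 43 44
f 42 44 28
f 43 25 45
f 43 45 44
f 44 45 46
f 44 46 28
f 45 25 26
f 45 26 46
f 46 26 27
f 46 27 28
f 48 50 47
f 51 48 47
f 47 50 49
f 49 51 47
f 48 54 50
f 52 48 51
f 52 54 48
f 50 54 49
f 53 51 49
f 49 54 53
f 53 52 51
f 54 52 53



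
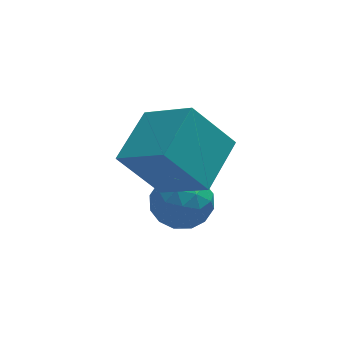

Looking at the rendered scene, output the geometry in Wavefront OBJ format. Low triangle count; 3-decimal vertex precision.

v 1.273 -1.601 -3.25
v 1.545 -1.241 -2.617
v 2.435 -1.999 -3.523
v 2.707 -1.639 -2.89
v 2.251 -2.264 -2.815
v 1.532 -2.018 -2.646
v 2.448 -1.222 -3.494
v 1.729 -0.976 -3.325
v 2.271 -1.006 -2.767
v 2.149 -1.65 -2.348
v 1.831 -1.59 -3.792
v 1.709 -2.234 -3.373
v 1.306 -1.386 -2.91
v 2.674 -1.854 -3.23
v 2.405 -2.222 -3.186
v 2.565 -2.009 -2.814
v 1.299 -1.843 -2.927
v 1.459 -1.631 -2.555
v 1.874 -2.232 -2.671
v 2.521 -1.609 -3.585
v 2.681 -1.397 -3.213
v 1.415 -1.231 -3.326
v 1.575 -1.018 -2.954
v 2.106 -1.008 -3.469
v 1.893 -1.036 -2.626
v 2.577 -1.27 -2.786
v 2.424 -1.025 -3.141
v 2.002 -0.881 -3.042
v 1.822 -1.415 -2.379
v 2.505 -1.648 -2.54
v 2.237 -2.016 -2.496
v 1.814 -1.872 -2.397
v 2.249 -1.277 -2.468
v 1.475 -1.592 -3.6
v 2.158 -1.825 -3.761
v 2.166 -1.368 -3.743
v 1.743 -1.224 -3.644
v 1.403 -1.97 -3.354
v 2.087 -2.204 -3.514
v 1.978 -2.359 -3.098
v 1.556 -2.215 -2.999
v 1.731 -1.963 -3.672
v 1.406 -2.468 -0.599
v 2.278 -1.323 -0.08
v 0.547 -1.437 -1.432
v 1.419 -0.291 -0.914
v 2.361 -2.649 -1.806
v 3.233 -1.503 -1.288
v 1.502 -1.617 -2.64
v 2.374 -0.472 -2.121
f 1 38 17
f 38 12 41
f 17 41 6
f 38 41 17
f 1 17 13
f 17 6 18
f 13 18 2
f 17 18 13
f 1 13 22
f 13 2 23
f 22 23 8
f 13 23 22
f 1 22 34
f 22 8 37
f 34 37 11
f 22 37 34
f 1 34 38
f 34 11 42
f 38 42 12
f 34 42 38
f 2 18 29
f 18 6 32
f 29 32 10
f 18 32 29
f 6 41 19
f 41 12 40
f 19 40 5
f 41 40 19
f 12 42 39
f 42 11 35
f 39 35 3
f 42 35 39
f 11 37 36
f 37 8 24
f 36 24 7
f 37 24 36
f 8 23 28
f 23 2 25
f 28 25 9
f 23 25 28
f 4 30 16
f 30 10 31
f 16 31 5
f 30 31 16
f 4 16 14
f 16 5 15
f 14 15 3
f 16 15 14
f 4 14 21
f 14 3 20
f 21 20 7
f 14 20 21
f 4 21 26
f 21 7 27
f 26 27 9
f 21 27 26
f 4 26 30
f 26 9 33
f 30 33 10
f 26 33 30
f 5 31 19
f 31 10 32
f 19 32 6
f 31 32 19
f 3 15 39
f 15 5 40
f 39 40 12
f 15 40 39
f 7 20 36
f 20 3 35
f 36 35 11
f 20 35 36
f 9 27 28
f 27 7 24
f 28 24 8
f 27 24 28
f 10 33 29
f 33 9 25
f 29 25 2
f 33 25 29
f 44 46 43
f 47 44 43
f 43 46 45
f 45 47 43
f 44 50 46
f 48 44 47
f 48 50 44
f 46 50 45
f 49 47 45
f 45 50 49
f 49 48 47
f 50 48 49



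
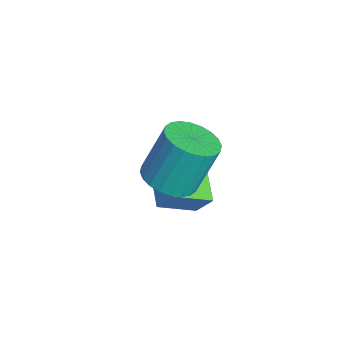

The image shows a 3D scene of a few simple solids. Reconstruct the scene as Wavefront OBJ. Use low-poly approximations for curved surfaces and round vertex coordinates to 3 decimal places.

v 0.5 2.192 -4.469
v 0.78 0.88 -3.734
v -1.288 2.187 -3.797
v -1.008 0.874 -3.062
v 0.788 2.686 -3.698
v 1.068 1.373 -2.963
v -1 2.68 -3.026
v -0.72 1.368 -2.291
v 1.623 1.131 -1.385
v 2.539 1.381 -1.408
v 2.373 2.159 0.361
v 1.457 1.909 0.385
v 2.379 1.681 -1.555
v 2.213 2.459 0.214
v 2.103 1.897 -1.676
v 1.937 2.675 0.093
v 1.755 1.997 -1.753
v 1.588 2.775 0.016
v 1.386 1.964 -1.774
v 1.22 2.743 -0.004
v 1.053 1.805 -1.735
v 0.887 2.584 0.034
v 0.807 1.544 -1.643
v 0.641 2.322 0.126
v 0.686 1.219 -1.512
v 0.52 1.998 0.258
v 0.707 0.881 -1.361
v 0.541 1.659 0.408
v 0.867 0.581 -1.214
v 0.701 1.359 0.555
v 1.143 0.365 -1.093
v 0.977 1.143 0.676
v 1.492 0.265 -1.016
v 1.325 1.043 0.753
v 1.86 0.297 -0.996
v 1.694 1.076 0.774
v 2.193 0.456 -1.034
v 2.027 1.235 0.735
v 2.439 0.718 -1.126
v 2.273 1.496 0.643
v 2.56 1.042 -1.258
v 2.394 1.821 0.512
f 2 4 1
f 5 2 1
f 1 4 3
f 3 5 1
f 2 8 4
f 6 2 5
f 6 8 2
f 4 8 3
f 7 5 3
f 3 8 7
f 7 6 5
f 8 6 7
f 10 9 13
f 10 13 11
f 11 13 14
f 11 14 12
f 13 9 15
f 13 15 14
f 14 15 16
f 14 16 12
f 15 9 17
f 15 17 16
f 16 17 18
f 16 18 12
f 17 9 19
f 17 19 18
f 18 19 20
f 18 20 12
f 19 9 21
f 19 21 20
f 20 21 22
f 20 22 12
f 21 9 23
f 21 23 22
f 22 23 24
f 22 24 12
f 23 9 25
f 23 25 24
f 24 25 26
f 24 26 12
f 25 9 27
f 25 27 26
f 26 27 28
f 26 28 12
f 27 9 29
f 27 29 28
f 28 29 30
f 28 30 12
f 29 9 31
f 29 31 30
f 30 31 32
f 30 32 12
f 31 9 33
f 31 33 32
f 32 33 34
f 32 34 12
f 33 9 35
f 33 35 34
f 34 35 36
f 34 36 12
f 35 9 37
f 35 37 36
f 36 37 38
f 36 38 12
f 37 9 39
f 37 39 38
f 38 39 40
f 38 40 12
f 39 9 41
f 39 41 40
f 40 41 42
f 40 42 12
f 41 9 10
f 41 10 42
f 42 10 11
f 42 11 12



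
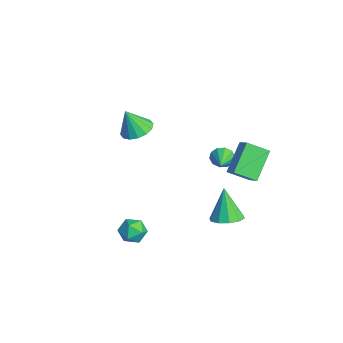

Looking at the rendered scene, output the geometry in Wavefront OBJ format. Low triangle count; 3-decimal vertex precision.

v 1.485 1.896 2.047
v 1.775 2.131 1.408
v 2.775 1.404 2.453
v 1.809 2.471 1.712
v 1.72 2.591 2.144
v 1.54 2.447 2.539
v 1.34 2.092 2.746
v 1.195 1.662 2.687
v 1.16 1.322 2.383
v 1.249 1.201 1.951
v 1.429 1.346 1.556
v 1.629 1.701 1.349
v 3.083 -3.516 -1.163
v 3.675 -3.45 -0.483
v 3.925 -4.53 -1.797
v 4.517 -4.464 -1.117
v 3.701 -4.828 -0.973
v 3.181 -4.201 -0.581
v 4.419 -3.779 -1.699
v 3.899 -3.152 -1.307
v 4.5 -3.613 -0.814
v 4.057 -4.261 -0.365
v 3.543 -3.719 -1.915
v 3.1 -4.367 -1.466
v 3.056 3.738 3.487
v 2.769 2.479 4.25
v 3.861 3.891 4.042
v 3.574 2.632 4.805
v 4.226 2.628 2.095
v 3.939 1.369 2.858
v 5.031 2.781 2.65
v 4.744 1.522 3.413
v -3.507 -1.778 1.529
v -2.531 -1.456 1.741
v -3.653 -2.422 3.171
v -2.85 -1.037 1.877
v -3.345 -0.817 1.919
v -3.884 -0.855 1.857
v -4.322 -1.14 1.707
v -4.541 -1.596 1.509
v -4.484 -2.101 1.316
v -4.165 -2.519 1.18
v -3.669 -2.739 1.138
v -3.131 -2.702 1.2
v -2.693 -2.417 1.351
v -2.473 -1.961 1.549
v 2.209 2.009 -2.878
v 3.14 1.848 -2.467
v 1.331 2.071 -0.862
v 3.056 2.476 -2.523
v 2.649 2.927 -2.714
v 2.074 3.026 -2.968
v 1.55 2.738 -3.187
v 1.279 2.171 -3.289
v 1.363 1.543 -3.233
v 1.77 1.092 -3.042
v 2.345 0.992 -2.788
v 2.869 1.281 -2.569
f 2 1 4
f 2 4 3
f 4 1 5
f 4 5 3
f 5 1 6
f 5 6 3
f 6 1 7
f 6 7 3
f 7 1 8
f 7 8 3
f 8 1 9
f 8 9 3
f 9 1 10
f 9 10 3
f 10 1 11
f 10 11 3
f 11 1 12
f 11 12 3
f 12 1 2
f 12 2 3
f 13 24 18
f 13 18 14
f 13 14 20
f 13 20 23
f 13 23 24
f 14 18 22
f 18 24 17
f 24 23 15
f 23 20 19
f 20 14 21
f 16 22 17
f 16 17 15
f 16 15 19
f 16 19 21
f 16 21 22
f 17 22 18
f 15 17 24
f 19 15 23
f 21 19 20
f 22 21 14
f 26 28 25
f 29 26 25
f 25 28 27
f 27 29 25
f 26 32 28
f 30 26 29
f 30 32 26
f 28 32 27
f 31 29 27
f 27 32 31
f 31 30 29
f 32 30 31
f 34 33 36
f 34 36 35
f 36 33 37
f 36 37 35
f 37 33 38
f 37 38 35
f 38 33 39
f 38 39 35
f 39 33 40
f 39 40 35
f 40 33 41
f 40 41 35
f 41 33 42
f 41 42 35
f 42 33 43
f 42 43 35
f 43 33 44
f 43 44 35
f 44 33 45
f 44 45 35
f 45 33 46
f 45 46 35
f 46 33 34
f 46 34 35
f 48 47 50
f 48 50 49
f 50 47 51
f 50 51 49
f 51 47 52
f 51 52 49
f 52 47 53
f 52 53 49
f 53 47 54
f 53 54 49
f 54 47 55
f 54 55 49
f 55 47 56
f 55 56 49
f 56 47 57
f 56 57 49
f 57 47 58
f 57 58 49
f 58 47 48
f 58 48 49



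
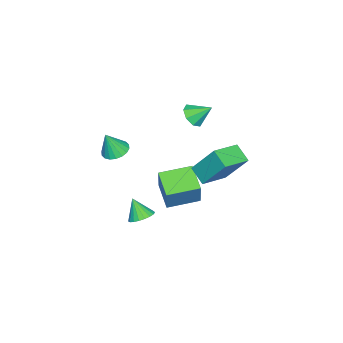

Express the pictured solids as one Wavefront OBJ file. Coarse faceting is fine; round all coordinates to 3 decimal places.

v -1.782 0.839 3.072
v -1.106 1.14 2.859
v -1.958 1.801 3.868
v -1.553 1.333 2.527
v -2.134 1.236 2.515
v -2.509 0.907 2.829
v -2.457 0.538 3.286
v -2.01 0.346 3.618
v -1.429 0.443 3.63
v -1.054 0.772 3.316
v 1.675 -0.477 -2.945
v 2.342 -0.284 -2.688
v 1.445 -1.103 -1.875
v 2.166 -0.052 -2.59
v 1.905 0.107 -2.553
v 1.604 0.165 -2.584
v 1.316 0.112 -2.677
v 1.09 -0.043 -2.817
v 0.965 -0.273 -2.978
v 0.962 -0.539 -3.134
v 1.084 -0.794 -3.257
v 1.307 -0.994 -3.326
v 1.594 -1.104 -3.329
v 1.895 -1.107 -3.265
v 2.158 -1 -3.147
v 2.338 -0.803 -2.993
v 2.403 -0.55 -2.831
v 1.051 2.035 1.338
v 1.095 3.283 3.125
v -0.446 2.639 0.952
v -0.403 3.887 2.739
v 1.543 2.873 0.741
v 1.586 4.121 2.528
v 0.045 3.477 0.355
v 0.089 4.725 2.142
v -3.733 -0.081 -3.726
v -3.013 0.247 -2.043
v -2.61 0.921 -4.402
v -1.89 1.25 -2.719
v -2.57 -1.53 -3.941
v -1.85 -1.201 -2.258
v -1.447 -0.527 -4.617
v -0.727 -0.199 -2.934
v -0.802 -3.189 -0.304
v -0.115 -3.467 -0.577
v -0.398 -3.551 1.084
v -0.042 -3.129 -0.51
v -0.12 -2.804 -0.402
v -0.333 -2.554 -0.275
v -0.639 -2.431 -0.154
v -0.977 -2.457 -0.062
v -1.281 -2.629 -0.018
v -1.49 -2.911 -0.031
v -1.563 -3.248 -0.097
v -1.485 -3.574 -0.205
v -1.272 -3.823 -0.332
v -0.966 -3.947 -0.454
v -0.628 -3.92 -0.546
v -0.324 -3.749 -0.59
f 2 1 4
f 2 4 3
f 4 1 5
f 4 5 3
f 5 1 6
f 5 6 3
f 6 1 7
f 6 7 3
f 7 1 8
f 7 8 3
f 8 1 9
f 8 9 3
f 9 1 10
f 9 10 3
f 10 1 2
f 10 2 3
f 12 11 14
f 12 14 13
f 14 11 15
f 14 15 13
f 15 11 16
f 15 16 13
f 16 11 17
f 16 17 13
f 17 11 18
f 17 18 13
f 18 11 19
f 18 19 13
f 19 11 20
f 19 20 13
f 20 11 21
f 20 21 13
f 21 11 22
f 21 22 13
f 22 11 23
f 22 23 13
f 23 11 24
f 23 24 13
f 24 11 25
f 24 25 13
f 25 11 26
f 25 26 13
f 26 11 27
f 26 27 13
f 27 11 12
f 27 12 13
f 29 31 28
f 32 29 28
f 28 31 30
f 30 32 28
f 29 35 31
f 33 29 32
f 33 35 29
f 31 35 30
f 34 32 30
f 30 35 34
f 34 33 32
f 35 33 34
f 37 39 36
f 40 37 36
f 36 39 38
f 38 40 36
f 37 43 39
f 41 37 40
f 41 43 37
f 39 43 38
f 42 40 38
f 38 43 42
f 42 41 40
f 43 41 42
f 45 44 47
f 45 47 46
f 47 44 48
f 47 48 46
f 48 44 49
f 48 49 46
f 49 44 50
f 49 50 46
f 50 44 51
f 50 51 46
f 51 44 52
f 51 52 46
f 52 44 53
f 52 53 46
f 53 44 54
f 53 54 46
f 54 44 55
f 54 55 46
f 55 44 56
f 55 56 46
f 56 44 57
f 56 57 46
f 57 44 58
f 57 58 46
f 58 44 59
f 58 59 46
f 59 44 45
f 59 45 46



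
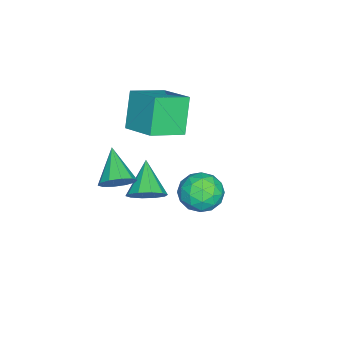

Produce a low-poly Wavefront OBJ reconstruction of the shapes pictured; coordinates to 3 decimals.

v 1.795 -3.362 2.077
v 2.403 -3.557 2.74
v 0.325 -4.118 3.203
v 2.204 -3.032 2.833
v 1.849 -2.634 2.637
v 1.473 -2.513 2.228
v 1.221 -2.716 1.761
v 1.187 -3.166 1.415
v 1.386 -3.691 1.322
v 1.741 -4.09 1.517
v 2.117 -4.21 1.927
v 2.369 -4.007 2.394
v -1.42 -3.028 -1.749
v -0.845 -3.761 -1.335
v -2.98 -3.552 -0.511
v -0.757 -3.234 -1.001
v -0.923 -2.627 -0.953
v -1.278 -2.174 -1.209
v -1.688 -2.047 -1.671
v -1.995 -2.294 -2.163
v -2.082 -2.822 -2.497
v -1.917 -3.428 -2.545
v -1.561 -3.882 -2.289
v -1.152 -4.009 -1.827
v -3.832 -4.595 3.842
v -2.762 -2.992 4.597
v -5.222 -3.302 3.067
v -4.152 -1.699 3.822
v -2.688 -4.481 1.978
v -1.618 -2.878 2.733
v -4.078 -3.188 1.203
v -3.008 -1.585 1.958
v 0.54 0.691 2.325
v 1.199 0.971 3.206
v 2.021 0.129 1.394
v 2.68 0.409 2.275
v 1.964 -0.469 2.358
v 1.049 -0.121 2.933
v 2.171 1.221 1.667
v 1.256 1.569 2.242
v 2.208 1.298 2.799
v 2.08 0.254 3.226
v 1.14 0.846 1.374
v 1.012 -0.198 1.801
v 0.739 0.88 2.847
v 2.481 0.22 1.753
v 2.06 -0.296 1.802
v 2.447 -0.132 2.319
v 0.651 0.238 2.687
v 1.039 0.403 3.205
v 1.489 -0.443 2.706
v 2.181 0.697 1.395
v 2.569 0.862 1.913
v 0.773 1.232 2.281
v 1.16 1.396 2.798
v 1.731 1.543 1.894
v 1.72 1.237 3.126
v 2.59 0.907 2.579
v 2.291 1.384 2.221
v 1.753 1.589 2.559
v 1.645 0.623 3.377
v 2.515 0.293 2.83
v 2.094 -0.223 2.879
v 1.556 -0.019 3.217
v 2.237 0.816 3.138
v 0.705 0.807 1.77
v 1.575 0.477 1.223
v 1.664 1.119 1.383
v 1.126 1.323 1.721
v 0.63 0.193 2.021
v 1.5 -0.137 1.474
v 1.467 -0.489 2.041
v 0.929 -0.284 2.379
v 0.983 0.284 1.462
f 2 1 4
f 2 4 3
f 4 1 5
f 4 5 3
f 5 1 6
f 5 6 3
f 6 1 7
f 6 7 3
f 7 1 8
f 7 8 3
f 8 1 9
f 8 9 3
f 9 1 10
f 9 10 3
f 10 1 11
f 10 11 3
f 11 1 12
f 11 12 3
f 12 1 2
f 12 2 3
f 14 13 16
f 14 16 15
f 16 13 17
f 16 17 15
f 17 13 18
f 17 18 15
f 18 13 19
f 18 19 15
f 19 13 20
f 19 20 15
f 20 13 21
f 20 21 15
f 21 13 22
f 21 22 15
f 22 13 23
f 22 23 15
f 23 13 24
f 23 24 15
f 24 13 14
f 24 14 15
f 26 28 25
f 29 26 25
f 25 28 27
f 27 29 25
f 26 32 28
f 30 26 29
f 30 32 26
f 28 32 27
f 31 29 27
f 27 32 31
f 31 30 29
f 32 30 31
f 33 70 49
f 70 44 73
f 49 73 38
f 70 73 49
f 33 49 45
f 49 38 50
f 45 50 34
f 49 50 45
f 33 45 54
f 45 34 55
f 54 55 40
f 45 55 54
f 33 54 66
f 54 40 69
f 66 69 43
f 54 69 66
f 33 66 70
f 66 43 74
f 70 74 44
f 66 74 70
f 34 50 61
f 50 38 64
f 61 64 42
f 50 64 61
f 38 73 51
f 73 44 72
f 51 72 37
f 73 72 51
f 44 74 71
f 74 43 67
f 71 67 35
f 74 67 71
f 43 69 68
f 69 40 56
f 68 56 39
f 69 56 68
f 40 55 60
f 55 34 57
f 60 57 41
f 55 57 60
f 36 62 48
f 62 42 63
f 48 63 37
f 62 63 48
f 36 48 46
f 48 37 47
f 46 47 35
f 48 47 46
f 36 46 53
f 46 35 52
f 53 52 39
f 46 52 53
f 36 53 58
f 53 39 59
f 58 59 41
f 53 59 58
f 36 58 62
f 58 41 65
f 62 65 42
f 58 65 62
f 37 63 51
f 63 42 64
f 51 64 38
f 63 64 51
f 35 47 71
f 47 37 72
f 71 72 44
f 47 72 71
f 39 52 68
f 52 35 67
f 68 67 43
f 52 67 68
f 41 59 60
f 59 39 56
f 60 56 40
f 59 56 60
f 42 65 61
f 65 41 57
f 61 57 34
f 65 57 61



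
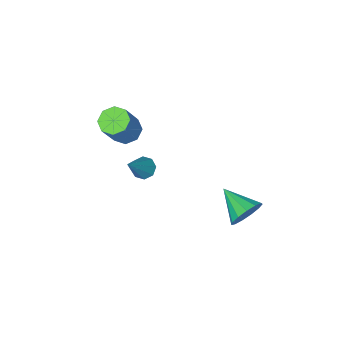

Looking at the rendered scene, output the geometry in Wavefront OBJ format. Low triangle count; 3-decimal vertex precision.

v -0.527 -3.195 1.564
v -0.084 -2.64 1.196
v 0.85 -2.29 2.848
v 0.407 -2.845 3.216
v -0.597 -2.408 1.437
v 0.337 -2.058 3.089
v -1.069 -2.638 1.752
v -0.135 -2.287 3.404
v -1.223 -3.193 1.957
v -0.29 -2.843 3.609
v -0.97 -3.75 1.932
v -0.036 -3.4 3.584
v -0.457 -3.982 1.691
v 0.477 -3.632 3.343
v 0.015 -3.753 1.376
v 0.949 -3.402 3.028
v 0.17 -3.197 1.171
v 1.103 -2.847 2.823
v 0.096 -0.968 0.868
v 0.581 -0.965 0.482
v 1.384 -0.432 2.492
v 0.369 -0.541 0.511
v -0.003 -0.368 0.749
v -0.317 -0.546 1.057
v -0.389 -0.972 1.254
v -0.177 -1.395 1.226
v 0.196 -1.568 0.988
v 0.51 -1.39 0.68
v -4.05 1.647 -3.418
v -3.728 2.006 -2.588
v -3.93 -0.027 -2.742
v -4.267 1.984 -2.546
v -4.737 1.855 -2.781
v -4.989 1.661 -3.218
v -4.943 1.462 -3.719
v -4.613 1.322 -4.124
v -4.105 1.285 -4.305
v -3.579 1.363 -4.205
v -3.203 1.532 -3.855
v -3.096 1.737 -3.366
v -3.292 1.914 -2.894
f 2 1 5
f 2 5 3
f 3 5 6
f 3 6 4
f 5 1 7
f 5 7 6
f 6 7 8
f 6 8 4
f 7 1 9
f 7 9 8
f 8 9 10
f 8 10 4
f 9 1 11
f 9 11 10
f 10 11 12
f 10 12 4
f 11 1 13
f 11 13 12
f 12 13 14
f 12 14 4
f 13 1 15
f 13 15 14
f 14 15 16
f 14 16 4
f 15 1 17
f 15 17 16
f 16 17 18
f 16 18 4
f 17 1 2
f 17 2 18
f 18 2 3
f 18 3 4
f 20 19 22
f 20 22 21
f 22 19 23
f 22 23 21
f 23 19 24
f 23 24 21
f 24 19 25
f 24 25 21
f 25 19 26
f 25 26 21
f 26 19 27
f 26 27 21
f 27 19 28
f 27 28 21
f 28 19 20
f 28 20 21
f 30 29 32
f 30 32 31
f 32 29 33
f 32 33 31
f 33 29 34
f 33 34 31
f 34 29 35
f 34 35 31
f 35 29 36
f 35 36 31
f 36 29 37
f 36 37 31
f 37 29 38
f 37 38 31
f 38 29 39
f 38 39 31
f 39 29 40
f 39 40 31
f 40 29 41
f 40 41 31
f 41 29 30
f 41 30 31



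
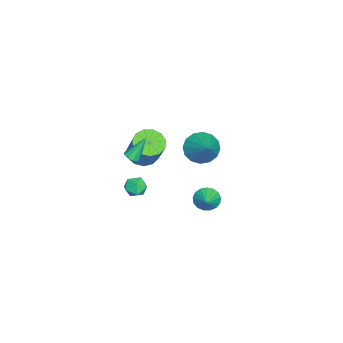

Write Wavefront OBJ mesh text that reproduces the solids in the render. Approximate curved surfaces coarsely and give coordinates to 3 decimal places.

v -2.388 -2.454 -1.351
v -1.525 -2.696 -1.723
v -0.57 -2.029 0.06
v -1.432 -1.786 0.431
v -1.615 -2.177 -1.869
v -0.66 -1.51 -0.086
v -1.951 -1.746 -1.851
v -0.995 -1.078 -0.068
v -2.425 -1.54 -1.674
v -1.469 -0.872 0.109
v -2.887 -1.624 -1.395
v -1.932 -0.956 0.388
v -3.191 -1.971 -1.102
v -2.236 -1.303 0.681
v -3.24 -2.472 -0.888
v -2.284 -1.804 0.895
v -3.018 -2.967 -0.821
v -2.063 -2.299 0.961
v -2.596 -3.299 -0.923
v -1.641 -2.631 0.86
v -2.108 -3.363 -1.161
v -1.153 -2.695 0.622
v -1.709 -3.138 -1.459
v -0.753 -2.47 0.324
v 2.97 -0.673 0.656
v 3.555 -0.614 0.248
v 3.485 -1.506 1.272
v 4.07 -1.447 0.864
v 3.89 -0.919 1.313
v 3.572 -0.404 0.932
v 3.468 -1.716 0.588
v 3.15 -1.201 0.207
v 3.862 -1.258 0.207
v 4.124 -0.765 0.654
v 2.916 -1.355 0.866
v 3.178 -0.862 1.313
v -4.122 0.518 -1.614
v -3.334 0.115 -2.266
v -2.658 1.362 -0.366
v -3.45 0.631 -2.478
v -3.747 1.116 -2.458
v -4.144 1.442 -2.211
v -4.536 1.52 -1.805
v -4.816 1.329 -1.347
v -4.91 0.922 -0.961
v -4.794 0.406 -0.75
v -4.497 -0.079 -0.77
v -4.1 -0.405 -1.016
v -3.708 -0.483 -1.422
v -3.428 -0.293 -1.88
v 3.418 2.859 0.565
v 3.798 2.783 -0.077
v 4.362 3.101 1.095
v 3.706 3.13 -0.072
v 3.548 3.415 0.079
v 3.36 3.572 0.341
v 3.185 3.566 0.655
v 3.064 3.398 0.948
v 3.024 3.106 1.153
v 3.074 2.758 1.224
v 3.203 2.432 1.143
v 3.381 2.205 0.93
v 3.567 2.127 0.634
v 3.72 2.217 0.321
v 3.803 2.454 0.065
v 0.179 -2.298 0.374
v 0.415 -2.669 0.633
v -0.279 -1.602 1.786
v 0.636 -2.405 0.574
v 0.642 -2.091 0.422
v 0.432 -1.874 0.247
v 0.104 -1.856 0.131
v -0.19 -2.045 0.129
v -0.311 -2.352 0.242
v -0.203 -2.634 0.416
v 0.084 -2.759 0.57
f 2 1 5
f 2 5 3
f 3 5 6
f 3 6 4
f 5 1 7
f 5 7 6
f 6 7 8
f 6 8 4
f 7 1 9
f 7 9 8
f 8 9 10
f 8 10 4
f 9 1 11
f 9 11 10
f 10 11 12
f 10 12 4
f 11 1 13
f 11 13 12
f 12 13 14
f 12 14 4
f 13 1 15
f 13 15 14
f 14 15 16
f 14 16 4
f 15 1 17
f 15 17 16
f 16 17 18
f 16 18 4
f 17 1 19
f 17 19 18
f 18 19 20
f 18 20 4
f 19 1 21
f 19 21 20
f 20 21 22
f 20 22 4
f 21 1 23
f 21 23 22
f 22 23 24
f 22 24 4
f 23 1 2
f 23 2 24
f 24 2 3
f 24 3 4
f 25 36 30
f 25 30 26
f 25 26 32
f 25 32 35
f 25 35 36
f 26 30 34
f 30 36 29
f 36 35 27
f 35 32 31
f 32 26 33
f 28 34 29
f 28 29 27
f 28 27 31
f 28 31 33
f 28 33 34
f 29 34 30
f 27 29 36
f 31 27 35
f 33 31 32
f 34 33 26
f 38 37 40
f 38 40 39
f 40 37 41
f 40 41 39
f 41 37 42
f 41 42 39
f 42 37 43
f 42 43 39
f 43 37 44
f 43 44 39
f 44 37 45
f 44 45 39
f 45 37 46
f 45 46 39
f 46 37 47
f 46 47 39
f 47 37 48
f 47 48 39
f 48 37 49
f 48 49 39
f 49 37 50
f 49 50 39
f 50 37 38
f 50 38 39
f 52 51 54
f 52 54 53
f 54 51 55
f 54 55 53
f 55 51 56
f 55 56 53
f 56 51 57
f 56 57 53
f 57 51 58
f 57 58 53
f 58 51 59
f 58 59 53
f 59 51 60
f 59 60 53
f 60 51 61
f 60 61 53
f 61 51 62
f 61 62 53
f 62 51 63
f 62 63 53
f 63 51 64
f 63 64 53
f 64 51 65
f 64 65 53
f 65 51 52
f 65 52 53
f 67 66 69
f 67 69 68
f 69 66 70
f 69 70 68
f 70 66 71
f 70 71 68
f 71 66 72
f 71 72 68
f 72 66 73
f 72 73 68
f 73 66 74
f 73 74 68
f 74 66 75
f 74 75 68
f 75 66 76
f 75 76 68
f 76 66 67
f 76 67 68



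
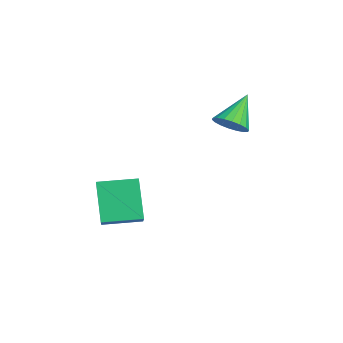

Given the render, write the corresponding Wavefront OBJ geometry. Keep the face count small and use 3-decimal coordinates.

v -1.287 -3.305 -2.992
v 0.575 -3.56 -1.907
v -1.13 -1.617 -2.864
v 0.732 -1.872 -1.78
v -0.252 -3.268 -4.76
v 1.61 -3.523 -3.676
v -0.095 -1.58 -4.633
v 1.767 -1.835 -3.548
v -1.688 2.322 -0.131
v -1.205 1.947 0.431
v -2.552 3.218 1.211
v -1.015 2.252 0.349
v -0.957 2.572 0.173
v -1.045 2.842 -0.064
v -1.26 3.008 -0.314
v -1.559 3.039 -0.527
v -1.885 2.928 -0.662
v -2.171 2.696 -0.692
v -2.362 2.391 -0.611
v -2.419 2.071 -0.434
v -2.332 1.802 -0.197
v -2.117 1.635 0.053
v -1.817 1.604 0.266
v -1.492 1.715 0.401
f 2 4 1
f 5 2 1
f 1 4 3
f 3 5 1
f 2 8 4
f 6 2 5
f 6 8 2
f 4 8 3
f 7 5 3
f 3 8 7
f 7 6 5
f 8 6 7
f 10 9 12
f 10 12 11
f 12 9 13
f 12 13 11
f 13 9 14
f 13 14 11
f 14 9 15
f 14 15 11
f 15 9 16
f 15 16 11
f 16 9 17
f 16 17 11
f 17 9 18
f 17 18 11
f 18 9 19
f 18 19 11
f 19 9 20
f 19 20 11
f 20 9 21
f 20 21 11
f 21 9 22
f 21 22 11
f 22 9 23
f 22 23 11
f 23 9 24
f 23 24 11
f 24 9 10
f 24 10 11



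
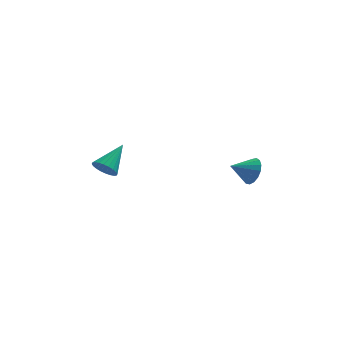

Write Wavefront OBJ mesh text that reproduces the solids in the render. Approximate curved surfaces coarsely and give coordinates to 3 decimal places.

v -3.597 -3.024 3.418
v -3.171 -3.61 3.733
v -2.523 -1.696 4.442
v -3.008 -3.547 3.479
v -2.934 -3.403 3.216
v -2.962 -3.202 2.984
v -3.086 -2.974 2.818
v -3.287 -2.753 2.744
v -3.536 -2.574 2.772
v -3.794 -2.463 2.898
v -4.022 -2.437 3.104
v -4.186 -2.5 3.358
v -4.259 -2.644 3.621
v -4.232 -2.845 3.853
v -4.108 -3.073 4.019
v -3.906 -3.294 4.093
v -3.657 -3.473 4.065
v -3.399 -3.584 3.938
v 4.339 -3.337 2.995
v 4.629 -2.871 3.721
v 3.121 -3.563 3.625
v 4.442 -2.568 3.47
v 4.232 -2.441 3.11
v 4.047 -2.519 2.724
v 3.928 -2.784 2.4
v 3.904 -3.176 2.212
v 3.979 -3.605 2.203
v 4.136 -3.973 2.376
v 4.34 -4.195 2.69
v 4.544 -4.22 3.074
v 4.701 -4.043 3.44
v 4.775 -3.704 3.704
v 4.749 -3.282 3.805
f 2 1 4
f 2 4 3
f 4 1 5
f 4 5 3
f 5 1 6
f 5 6 3
f 6 1 7
f 6 7 3
f 7 1 8
f 7 8 3
f 8 1 9
f 8 9 3
f 9 1 10
f 9 10 3
f 10 1 11
f 10 11 3
f 11 1 12
f 11 12 3
f 12 1 13
f 12 13 3
f 13 1 14
f 13 14 3
f 14 1 15
f 14 15 3
f 15 1 16
f 15 16 3
f 16 1 17
f 16 17 3
f 17 1 18
f 17 18 3
f 18 1 2
f 18 2 3
f 20 19 22
f 20 22 21
f 22 19 23
f 22 23 21
f 23 19 24
f 23 24 21
f 24 19 25
f 24 25 21
f 25 19 26
f 25 26 21
f 26 19 27
f 26 27 21
f 27 19 28
f 27 28 21
f 28 19 29
f 28 29 21
f 29 19 30
f 29 30 21
f 30 19 31
f 30 31 21
f 31 19 32
f 31 32 21
f 32 19 33
f 32 33 21
f 33 19 20
f 33 20 21



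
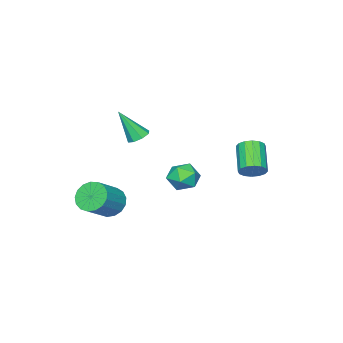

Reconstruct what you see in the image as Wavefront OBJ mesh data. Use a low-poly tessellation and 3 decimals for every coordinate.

v -2.324 -1.222 -3.675
v -1.5 -1.616 -3.074
v -3.28 -2.664 -3.306
v -2.456 -3.058 -2.705
v -3.016 -2.184 -2.36
v -2.425 -1.293 -2.588
v -2.355 -2.987 -3.792
v -1.764 -2.096 -4.02
v -1.519 -2.706 -3.146
v -1.927 -2.21 -2.261
v -2.853 -2.07 -4.119
v -3.261 -1.574 -3.234
v 1.97 -1.617 1.847
v 2.633 -1.377 1.755
v 2.57 -2.563 3.693
v 2.322 -1.029 2.034
v 1.806 -1.025 2.203
v 1.386 -1.368 2.164
v 1.308 -1.856 1.939
v 1.619 -2.204 1.66
v 2.135 -2.208 1.49
v 2.555 -1.866 1.529
v -1.304 3.79 -0.308
v -0.975 4.138 0.357
v -2.146 3.038 1.514
v -2.476 2.69 0.848
v -1.305 4.385 0.256
v -2.477 3.285 1.413
v -1.636 4.472 0.004
v -2.807 3.372 1.161
v -1.877 4.376 -0.331
v -3.049 3.276 0.825
v -1.965 4.123 -0.661
v -3.137 3.023 0.496
v -1.876 3.781 -0.896
v -3.048 2.681 0.261
v -1.634 3.442 -0.974
v -2.805 2.342 0.183
v -1.303 3.195 -0.873
v -2.475 2.095 0.284
v -0.973 3.108 -0.621
v -2.144 2.008 0.536
v -0.731 3.204 -0.285
v -1.903 2.104 0.871
v -0.643 3.457 0.044
v -1.815 2.357 1.201
v -0.732 3.799 0.279
v -1.904 2.699 1.436
v 2.085 -3.721 -4.011
v 2.585 -4.409 -4.66
v 4.234 -4.308 -3.498
v 3.735 -3.619 -2.849
v 2.696 -3.95 -4.859
v 4.346 -3.849 -3.697
v 2.668 -3.439 -4.863
v 4.317 -3.338 -3.701
v 2.506 -2.992 -4.672
v 4.156 -2.891 -3.51
v 2.248 -2.712 -4.33
v 3.897 -2.611 -3.168
v 1.952 -2.663 -3.914
v 3.602 -2.562 -2.753
v 1.687 -2.857 -3.521
v 3.337 -2.755 -2.359
v 1.513 -3.248 -3.24
v 3.163 -3.147 -2.078
v 1.47 -3.748 -3.135
v 3.12 -3.646 -1.974
v 1.568 -4.241 -3.232
v 3.218 -4.14 -2.07
v 1.785 -4.615 -3.506
v 3.434 -4.514 -2.345
v 2.07 -4.784 -3.896
v 3.72 -4.683 -2.735
v 2.359 -4.71 -4.313
v 4.008 -4.609 -3.151
f 1 12 6
f 1 6 2
f 1 2 8
f 1 8 11
f 1 11 12
f 2 6 10
f 6 12 5
f 12 11 3
f 11 8 7
f 8 2 9
f 4 10 5
f 4 5 3
f 4 3 7
f 4 7 9
f 4 9 10
f 5 10 6
f 3 5 12
f 7 3 11
f 9 7 8
f 10 9 2
f 14 13 16
f 14 16 15
f 16 13 17
f 16 17 15
f 17 13 18
f 17 18 15
f 18 13 19
f 18 19 15
f 19 13 20
f 19 20 15
f 20 13 21
f 20 21 15
f 21 13 22
f 21 22 15
f 22 13 14
f 22 14 15
f 24 23 27
f 24 27 25
f 25 27 28
f 25 28 26
f 27 23 29
f 27 29 28
f 28 29 30
f 28 30 26
f 29 23 31
f 29 31 30
f 30 31 32
f 30 32 26
f 31 23 33
f 31 33 32
f 32 33 34
f 32 34 26
f 33 23 35
f 33 35 34
f 34 35 36
f 34 36 26
f 35 23 37
f 35 37 36
f 36 37 38
f 36 38 26
f 37 23 39
f 37 39 38
f 38 39 40
f 38 40 26
f 39 23 41
f 39 41 40
f 40 41 42
f 40 42 26
f 41 23 43
f 41 43 42
f 42 43 44
f 42 44 26
f 43 23 45
f 43 45 44
f 44 45 46
f 44 46 26
f 45 23 47
f 45 47 46
f 46 47 48
f 46 48 26
f 47 23 24
f 47 24 48
f 48 24 25
f 48 25 26
f 50 49 53
f 50 53 51
f 51 53 54
f 51 54 52
f 53 49 55
f 53 55 54
f 54 55 56
f 54 56 52
f 55 49 57
f 55 57 56
f 56 57 58
f 56 58 52
f 57 49 59
f 57 59 58
f 58 59 60
f 58 60 52
f 59 49 61
f 59 61 60
f 60 61 62
f 60 62 52
f 61 49 63
f 61 63 62
f 62 63 64
f 62 64 52
f 63 49 65
f 63 65 64
f 64 65 66
f 64 66 52
f 65 49 67
f 65 67 66
f 66 67 68
f 66 68 52
f 67 49 69
f 67 69 68
f 68 69 70
f 68 70 52
f 69 49 71
f 69 71 70
f 70 71 72
f 70 72 52
f 71 49 73
f 71 73 72
f 72 73 74
f 72 74 52
f 73 49 75
f 73 75 74
f 74 75 76
f 74 76 52
f 75 49 50
f 75 50 76
f 76 50 51
f 76 51 52



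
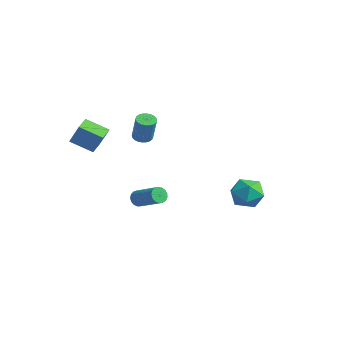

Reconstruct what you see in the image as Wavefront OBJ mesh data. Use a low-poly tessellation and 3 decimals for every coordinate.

v -3.319 -3.271 -0.308
v -4.241 -4.263 0.383
v -3.904 -2.562 -0.07
v -4.826 -3.553 0.621
v -2.514 -3.067 1.059
v -3.436 -4.058 1.75
v -3.099 -2.357 1.297
v -4.021 -3.349 1.988
v -3.808 0.101 -0.015
v -3.26 0.038 -0.25
v -2.583 -0.084 1.359
v -3.132 -0.021 1.595
v -3.273 0.27 -0.227
v -2.597 0.148 1.383
v -3.368 0.477 -0.171
v -2.691 0.355 1.438
v -3.529 0.627 -0.092
v -2.853 0.505 1.517
v -3.734 0.696 -0.001
v -3.057 0.574 1.608
v -3.949 0.675 0.088
v -3.273 0.553 1.697
v -4.143 0.567 0.161
v -3.467 0.445 1.771
v -4.286 0.387 0.208
v -3.61 0.265 1.817
v -4.357 0.164 0.221
v -3.68 0.042 1.83
v -4.343 -0.068 0.197
v -3.667 -0.19 1.807
v -4.249 -0.275 0.142
v -3.572 -0.397 1.751
v -4.087 -0.425 0.063
v -3.411 -0.547 1.672
v -3.883 -0.494 -0.028
v -3.206 -0.616 1.581
v -3.667 -0.473 -0.117
v -2.991 -0.595 1.492
v -3.473 -0.365 -0.191
v -2.797 -0.487 1.419
v -3.33 -0.185 -0.237
v -2.654 -0.307 1.372
v 0.611 4.15 -4.179
v 1.249 4.927 -3.673
v 1.211 2.893 -3.007
v 1.849 3.67 -2.501
v 0.729 3.719 -2.414
v 0.358 4.496 -3.139
v 2.102 3.324 -3.541
v 1.731 4.101 -4.266
v 2.171 4.416 -3.279
v 1.322 4.66 -2.583
v 1.138 3.16 -4.097
v 0.289 3.404 -3.401
v 2.164 -3.465 -1.575
v 2.439 -3.659 -1.997
v 3.952 -3.228 -1.207
v 3.676 -3.035 -0.785
v 2.4 -3.411 -2.057
v 3.913 -2.98 -1.267
v 2.307 -3.175 -2.007
v 3.819 -2.744 -1.217
v 2.181 -3.006 -1.858
v 3.693 -2.575 -1.068
v 2.051 -2.942 -1.644
v 3.563 -2.511 -0.854
v 1.947 -2.998 -1.414
v 3.459 -2.567 -0.624
v 1.892 -3.161 -1.221
v 3.405 -2.73 -0.431
v 1.9 -3.394 -1.109
v 3.413 -2.963 -0.319
v 1.968 -3.643 -1.104
v 3.481 -3.212 -0.314
v 2.081 -3.851 -1.206
v 3.594 -3.421 -0.417
v 2.213 -3.972 -1.393
v 3.726 -3.541 -0.604
v 2.334 -3.976 -1.622
v 3.846 -3.545 -0.832
v 2.415 -3.863 -1.84
v 3.928 -3.432 -1.05
f 2 4 1
f 5 2 1
f 1 4 3
f 3 5 1
f 2 8 4
f 6 2 5
f 6 8 2
f 4 8 3
f 7 5 3
f 3 8 7
f 7 6 5
f 8 6 7
f 10 9 13
f 10 13 11
f 11 13 14
f 11 14 12
f 13 9 15
f 13 15 14
f 14 15 16
f 14 16 12
f 15 9 17
f 15 17 16
f 16 17 18
f 16 18 12
f 17 9 19
f 17 19 18
f 18 19 20
f 18 20 12
f 19 9 21
f 19 21 20
f 20 21 22
f 20 22 12
f 21 9 23
f 21 23 22
f 22 23 24
f 22 24 12
f 23 9 25
f 23 25 24
f 24 25 26
f 24 26 12
f 25 9 27
f 25 27 26
f 26 27 28
f 26 28 12
f 27 9 29
f 27 29 28
f 28 29 30
f 28 30 12
f 29 9 31
f 29 31 30
f 30 31 32
f 30 32 12
f 31 9 33
f 31 33 32
f 32 33 34
f 32 34 12
f 33 9 35
f 33 35 34
f 34 35 36
f 34 36 12
f 35 9 37
f 35 37 36
f 36 37 38
f 36 38 12
f 37 9 39
f 37 39 38
f 38 39 40
f 38 40 12
f 39 9 41
f 39 41 40
f 40 41 42
f 40 42 12
f 41 9 10
f 41 10 42
f 42 10 11
f 42 11 12
f 43 54 48
f 43 48 44
f 43 44 50
f 43 50 53
f 43 53 54
f 44 48 52
f 48 54 47
f 54 53 45
f 53 50 49
f 50 44 51
f 46 52 47
f 46 47 45
f 46 45 49
f 46 49 51
f 46 51 52
f 47 52 48
f 45 47 54
f 49 45 53
f 51 49 50
f 52 51 44
f 56 55 59
f 56 59 57
f 57 59 60
f 57 60 58
f 59 55 61
f 59 61 60
f 60 61 62
f 60 62 58
f 61 55 63
f 61 63 62
f 62 63 64
f 62 64 58
f 63 55 65
f 63 65 64
f 64 65 66
f 64 66 58
f 65 55 67
f 65 67 66
f 66 67 68
f 66 68 58
f 67 55 69
f 67 69 68
f 68 69 70
f 68 70 58
f 69 55 71
f 69 71 70
f 70 71 72
f 70 72 58
f 71 55 73
f 71 73 72
f 72 73 74
f 72 74 58
f 73 55 75
f 73 75 74
f 74 75 76
f 74 76 58
f 75 55 77
f 75 77 76
f 76 77 78
f 76 78 58
f 77 55 79
f 77 79 78
f 78 79 80
f 78 80 58
f 79 55 81
f 79 81 80
f 80 81 82
f 80 82 58
f 81 55 56
f 81 56 82
f 82 56 57
f 82 57 58



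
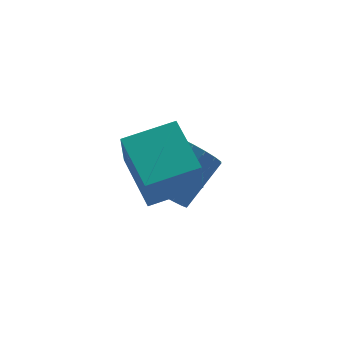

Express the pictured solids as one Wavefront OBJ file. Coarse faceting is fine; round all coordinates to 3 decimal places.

v -0.605 -3.234 -2.135
v -1.002 -3.949 -0.289
v -0.61 -1.257 -1.37
v -1.007 -1.972 0.477
v 1.307 -3.368 -1.777
v 0.91 -4.083 0.07
v 1.302 -1.391 -1.011
v 0.905 -2.106 0.835
v 0.838 -1.097 -3.92
v 1.476 -1.277 -4.681
v 3.12 -0.524 -3.482
v 2.482 -0.343 -2.72
v 1.327 -0.825 -4.761
v 2.971 -0.071 -3.561
v 1.065 -0.434 -4.647
v 2.709 0.319 -3.448
v 0.752 -0.195 -4.368
v 2.396 0.558 -3.168
v 0.458 -0.163 -3.985
v 2.102 0.59 -2.786
v 0.251 -0.345 -3.588
v 1.895 0.409 -2.388
v 0.179 -0.699 -3.266
v 1.823 0.055 -2.067
v 0.257 -1.144 -3.095
v 1.901 -0.39 -1.895
v 0.469 -1.578 -3.112
v 2.113 -0.825 -1.912
v 0.765 -1.902 -3.314
v 2.409 -1.149 -2.115
v 1.078 -2.041 -3.656
v 2.722 -1.288 -2.456
v 1.336 -1.965 -4.057
v 2.98 -1.211 -2.858
v 1.48 -1.689 -4.427
v 3.124 -0.936 -3.228
f 2 4 1
f 5 2 1
f 1 4 3
f 3 5 1
f 2 8 4
f 6 2 5
f 6 8 2
f 4 8 3
f 7 5 3
f 3 8 7
f 7 6 5
f 8 6 7
f 10 9 13
f 10 13 11
f 11 13 14
f 11 14 12
f 13 9 15
f 13 15 14
f 14 15 16
f 14 16 12
f 15 9 17
f 15 17 16
f 16 17 18
f 16 18 12
f 17 9 19
f 17 19 18
f 18 19 20
f 18 20 12
f 19 9 21
f 19 21 20
f 20 21 22
f 20 22 12
f 21 9 23
f 21 23 22
f 22 23 24
f 22 24 12
f 23 9 25
f 23 25 24
f 24 25 26
f 24 26 12
f 25 9 27
f 25 27 26
f 26 27 28
f 26 28 12
f 27 9 29
f 27 29 28
f 28 29 30
f 28 30 12
f 29 9 31
f 29 31 30
f 30 31 32
f 30 32 12
f 31 9 33
f 31 33 32
f 32 33 34
f 32 34 12
f 33 9 35
f 33 35 34
f 34 35 36
f 34 36 12
f 35 9 10
f 35 10 36
f 36 10 11
f 36 11 12

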